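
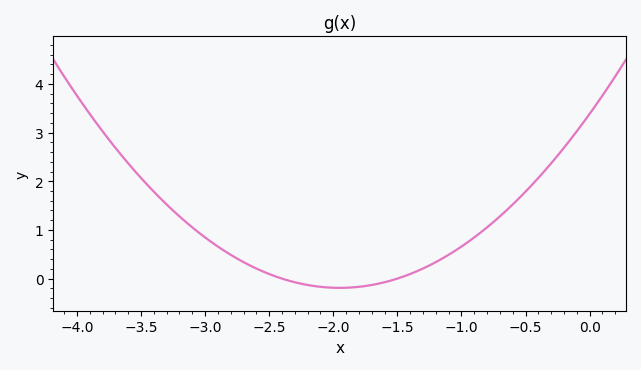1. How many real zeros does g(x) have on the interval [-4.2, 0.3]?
2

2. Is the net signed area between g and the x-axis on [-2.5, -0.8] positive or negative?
positive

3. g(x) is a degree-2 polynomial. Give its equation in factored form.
y = 0.94(x + 2.4)(x + 1.5)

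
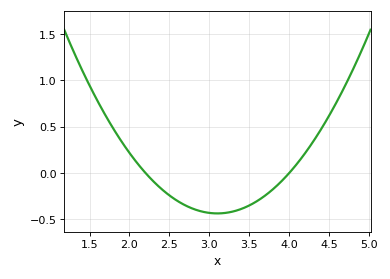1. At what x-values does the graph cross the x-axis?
2.2, 4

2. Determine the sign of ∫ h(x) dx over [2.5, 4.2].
negative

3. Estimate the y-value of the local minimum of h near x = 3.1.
-0.437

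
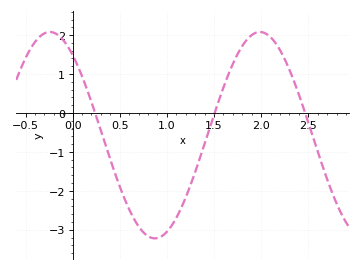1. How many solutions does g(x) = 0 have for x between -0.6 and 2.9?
3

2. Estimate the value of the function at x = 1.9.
2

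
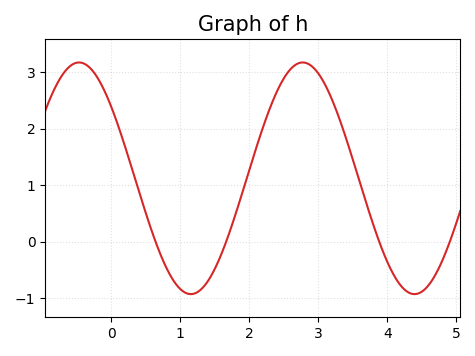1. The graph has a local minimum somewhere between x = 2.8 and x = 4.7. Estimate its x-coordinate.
4.4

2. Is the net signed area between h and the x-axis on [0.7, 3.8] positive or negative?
positive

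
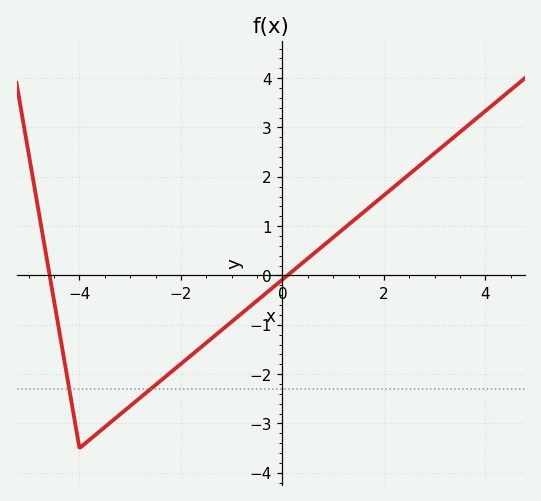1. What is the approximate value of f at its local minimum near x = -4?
-3.5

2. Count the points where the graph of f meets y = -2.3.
2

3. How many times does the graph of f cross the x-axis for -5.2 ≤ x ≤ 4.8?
2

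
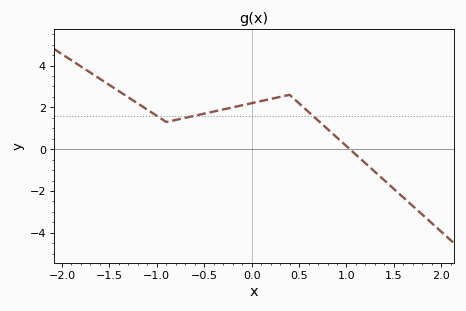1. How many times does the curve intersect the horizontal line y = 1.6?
3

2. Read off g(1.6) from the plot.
-2.4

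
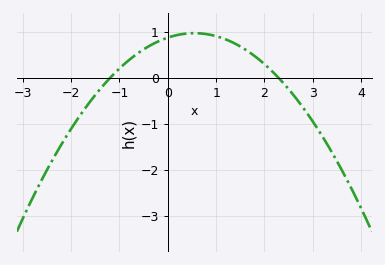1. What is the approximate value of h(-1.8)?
-0.787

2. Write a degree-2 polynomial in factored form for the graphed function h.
y = -0.32(x + 1.2)(x - 2.3)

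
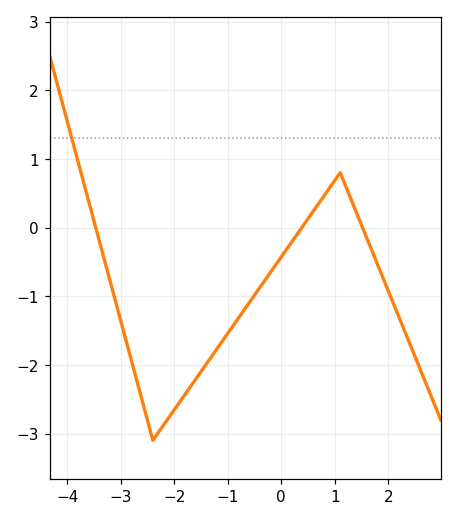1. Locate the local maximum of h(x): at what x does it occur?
1.1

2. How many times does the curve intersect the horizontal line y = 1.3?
1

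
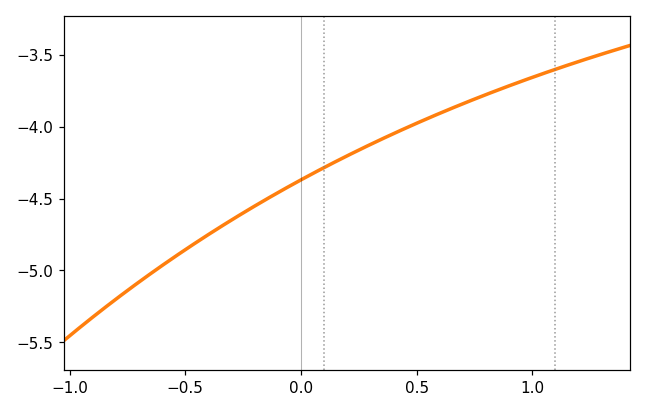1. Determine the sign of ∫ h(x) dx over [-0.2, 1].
negative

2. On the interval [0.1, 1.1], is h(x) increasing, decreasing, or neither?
increasing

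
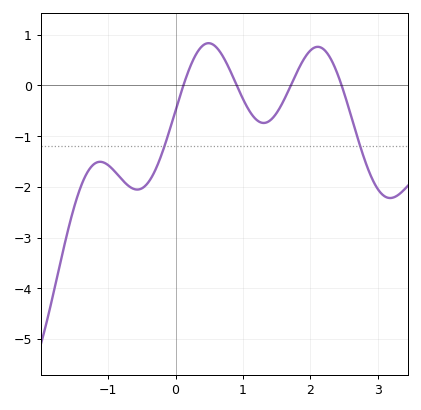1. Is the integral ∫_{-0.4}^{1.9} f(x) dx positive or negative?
negative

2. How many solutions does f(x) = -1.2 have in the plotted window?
2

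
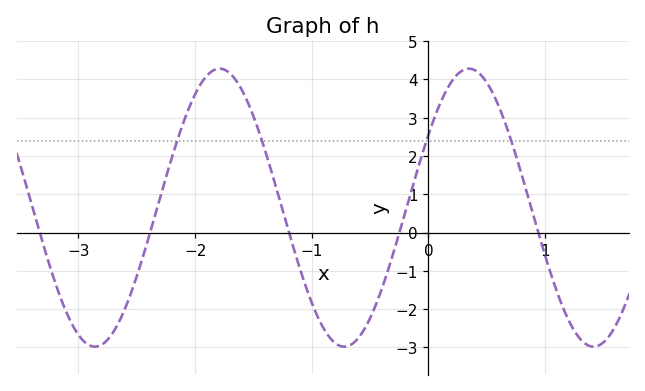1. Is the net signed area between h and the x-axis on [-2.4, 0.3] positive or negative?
positive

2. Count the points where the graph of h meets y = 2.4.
4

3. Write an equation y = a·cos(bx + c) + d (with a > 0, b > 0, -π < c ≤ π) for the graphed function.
y = 3.63cos(2.94x - 1.02) + 0.65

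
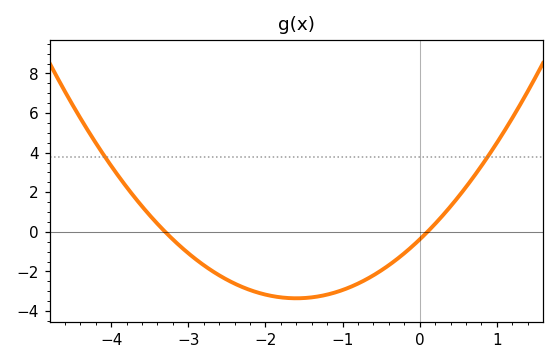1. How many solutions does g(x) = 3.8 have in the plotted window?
2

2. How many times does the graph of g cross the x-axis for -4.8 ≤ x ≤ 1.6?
2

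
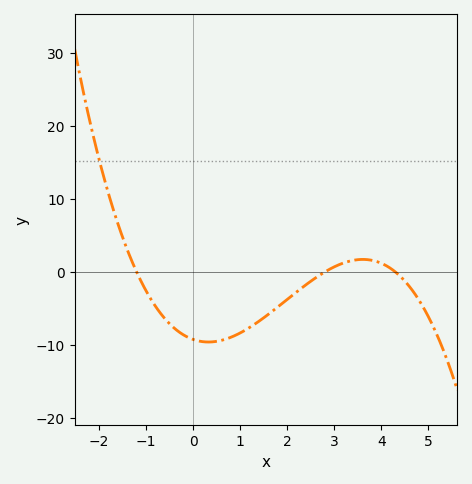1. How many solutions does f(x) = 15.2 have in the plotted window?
1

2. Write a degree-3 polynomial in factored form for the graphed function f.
y = -0.64(x + 1.2)(x - 2.8)(x - 4.3)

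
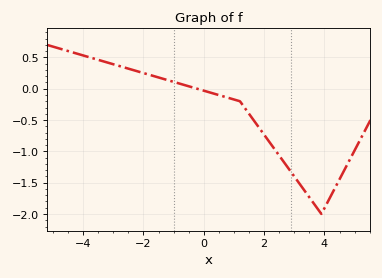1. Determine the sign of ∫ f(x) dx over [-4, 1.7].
positive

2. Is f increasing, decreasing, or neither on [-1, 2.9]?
decreasing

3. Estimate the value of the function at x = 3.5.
-1.73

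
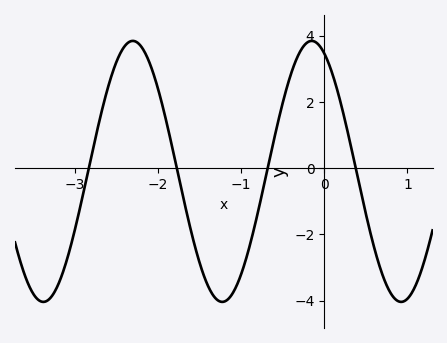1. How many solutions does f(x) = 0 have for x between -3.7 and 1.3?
4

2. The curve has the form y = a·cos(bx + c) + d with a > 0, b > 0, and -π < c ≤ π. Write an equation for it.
y = 3.94cos(2.9x + 0.44) - 0.1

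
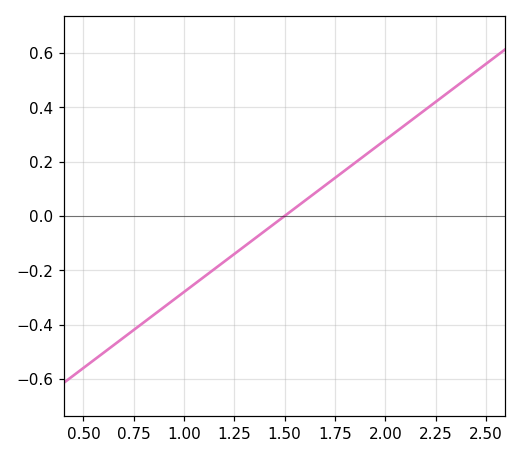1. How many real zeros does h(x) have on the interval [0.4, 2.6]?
1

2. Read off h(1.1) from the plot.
-0.224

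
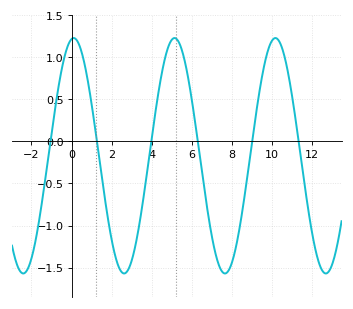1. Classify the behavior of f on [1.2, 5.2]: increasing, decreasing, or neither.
neither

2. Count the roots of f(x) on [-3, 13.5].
6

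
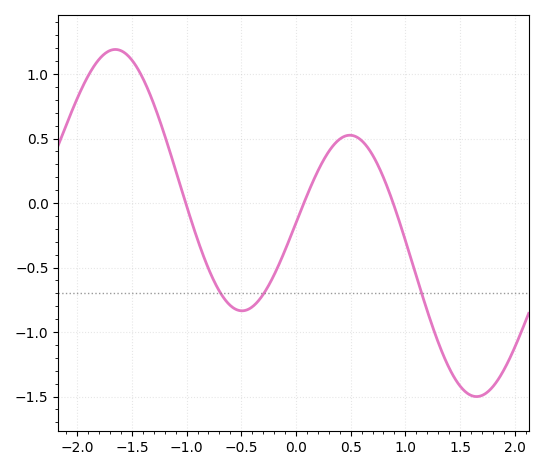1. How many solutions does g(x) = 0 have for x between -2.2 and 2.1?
3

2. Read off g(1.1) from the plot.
-0.564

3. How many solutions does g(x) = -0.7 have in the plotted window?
3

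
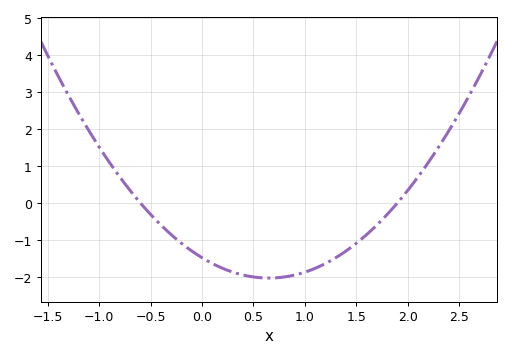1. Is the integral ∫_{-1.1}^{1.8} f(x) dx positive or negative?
negative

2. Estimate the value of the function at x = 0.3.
-1.9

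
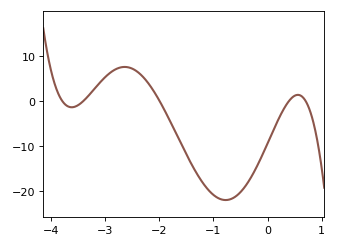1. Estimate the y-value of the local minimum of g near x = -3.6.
-1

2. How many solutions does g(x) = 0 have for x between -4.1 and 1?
5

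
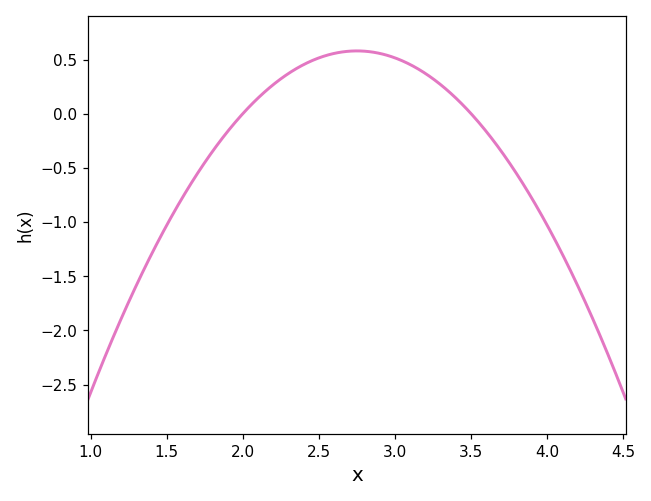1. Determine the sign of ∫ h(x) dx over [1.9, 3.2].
positive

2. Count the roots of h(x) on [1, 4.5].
2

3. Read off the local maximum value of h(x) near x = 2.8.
0.579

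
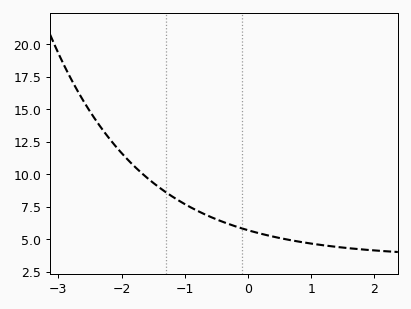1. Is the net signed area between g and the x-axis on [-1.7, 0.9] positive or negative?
positive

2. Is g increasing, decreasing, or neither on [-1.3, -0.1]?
decreasing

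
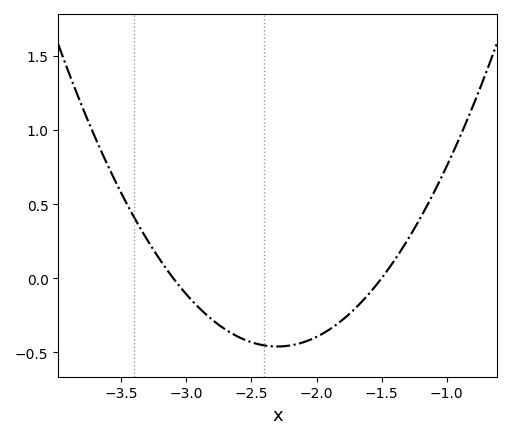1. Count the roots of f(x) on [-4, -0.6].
2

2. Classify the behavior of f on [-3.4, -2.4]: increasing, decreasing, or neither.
decreasing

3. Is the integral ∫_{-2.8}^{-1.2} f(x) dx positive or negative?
negative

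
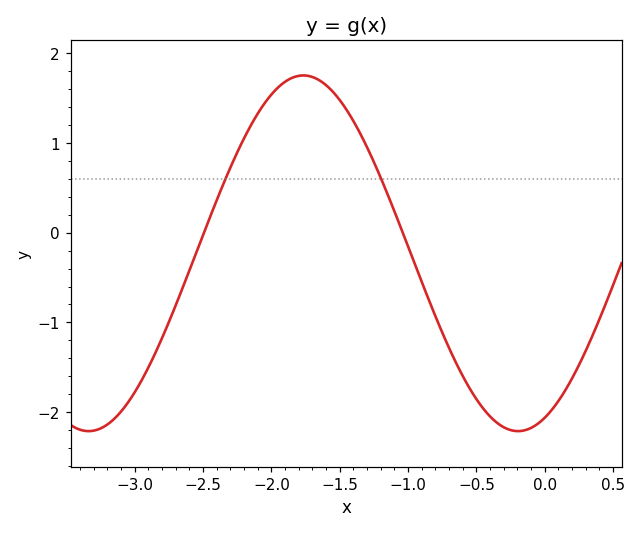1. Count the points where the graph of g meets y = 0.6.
2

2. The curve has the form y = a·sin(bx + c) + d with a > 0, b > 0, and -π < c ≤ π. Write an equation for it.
y = 1.98sin(2x - 1.2) - 0.23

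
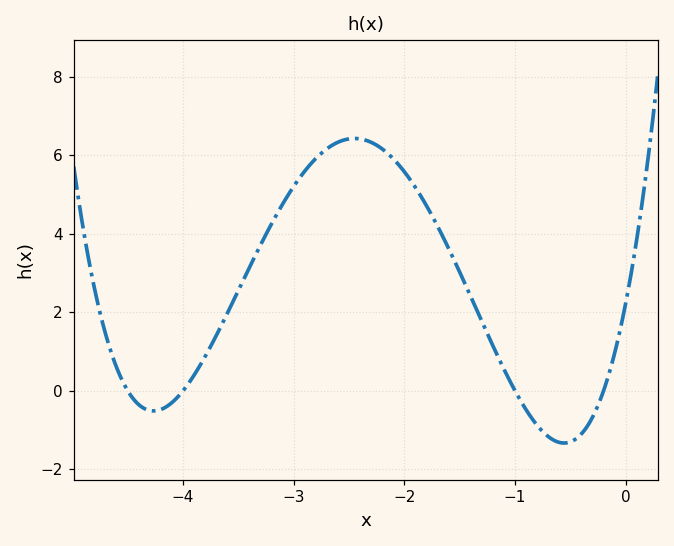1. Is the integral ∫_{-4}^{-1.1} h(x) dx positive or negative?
positive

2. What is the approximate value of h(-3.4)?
3.2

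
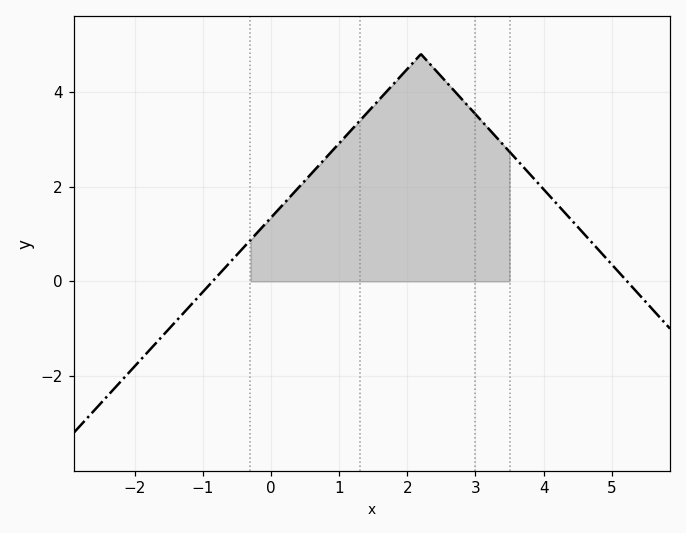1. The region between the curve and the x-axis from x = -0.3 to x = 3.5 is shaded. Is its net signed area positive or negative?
positive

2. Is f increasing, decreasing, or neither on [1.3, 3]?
neither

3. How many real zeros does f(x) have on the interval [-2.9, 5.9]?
2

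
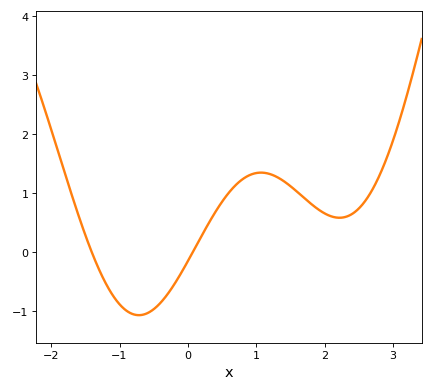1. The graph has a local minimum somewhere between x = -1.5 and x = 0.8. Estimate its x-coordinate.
-0.717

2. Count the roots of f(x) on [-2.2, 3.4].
2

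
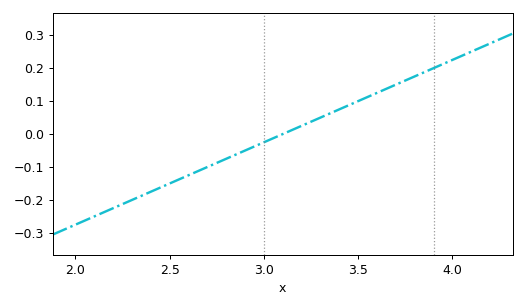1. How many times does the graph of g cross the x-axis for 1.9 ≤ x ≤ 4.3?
1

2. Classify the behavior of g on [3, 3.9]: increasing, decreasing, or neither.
increasing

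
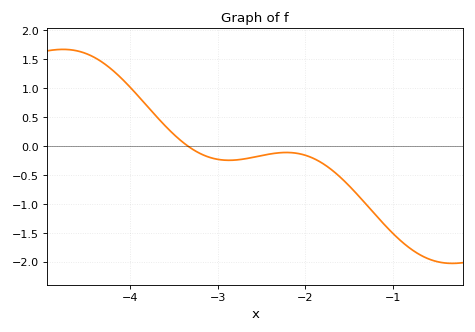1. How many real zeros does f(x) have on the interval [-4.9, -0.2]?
1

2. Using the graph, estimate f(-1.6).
-0.55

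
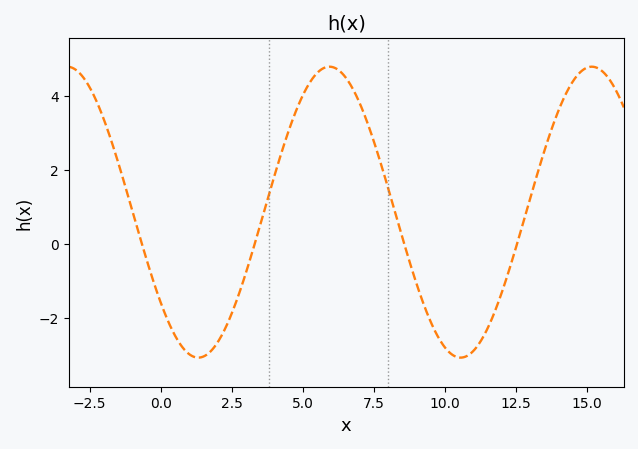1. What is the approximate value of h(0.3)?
-2.2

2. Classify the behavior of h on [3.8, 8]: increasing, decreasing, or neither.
neither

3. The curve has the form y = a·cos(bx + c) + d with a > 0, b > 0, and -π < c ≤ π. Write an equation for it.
y = 3.93cos(0.68x + 2.2) + 0.86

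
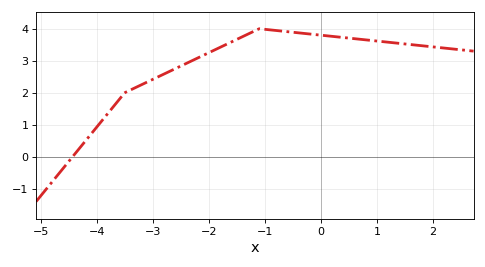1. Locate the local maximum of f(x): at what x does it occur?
-1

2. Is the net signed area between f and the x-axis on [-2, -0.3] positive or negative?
positive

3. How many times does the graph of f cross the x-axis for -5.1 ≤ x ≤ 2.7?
1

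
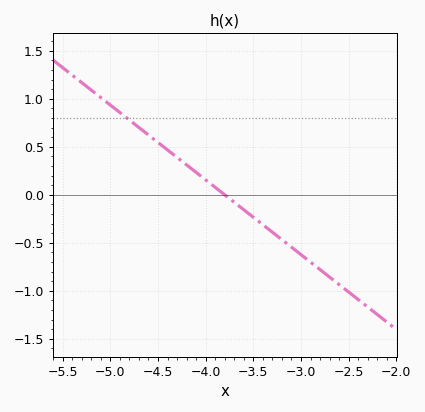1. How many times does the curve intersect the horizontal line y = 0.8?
1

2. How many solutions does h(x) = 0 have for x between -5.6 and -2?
1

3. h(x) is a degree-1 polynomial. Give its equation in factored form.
y = -0.78(x + 3.8)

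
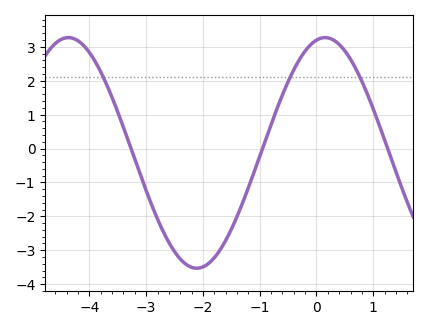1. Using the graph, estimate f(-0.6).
1.6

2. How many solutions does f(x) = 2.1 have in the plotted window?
3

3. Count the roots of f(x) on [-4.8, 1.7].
3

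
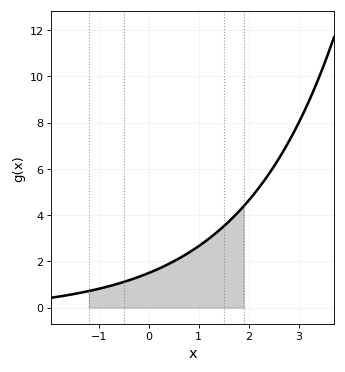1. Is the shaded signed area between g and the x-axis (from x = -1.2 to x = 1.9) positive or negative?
positive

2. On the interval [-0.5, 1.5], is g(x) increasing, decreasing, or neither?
increasing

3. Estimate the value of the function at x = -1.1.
0.8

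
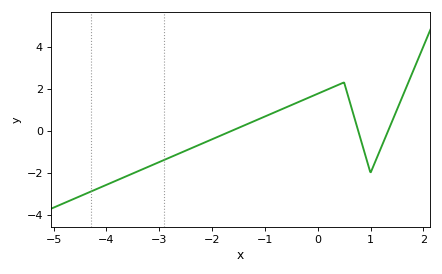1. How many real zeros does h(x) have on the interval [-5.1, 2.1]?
3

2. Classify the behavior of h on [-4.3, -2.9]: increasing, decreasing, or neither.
increasing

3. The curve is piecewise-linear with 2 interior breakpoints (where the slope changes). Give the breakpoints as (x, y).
(0.5, 2.3); (1, -2)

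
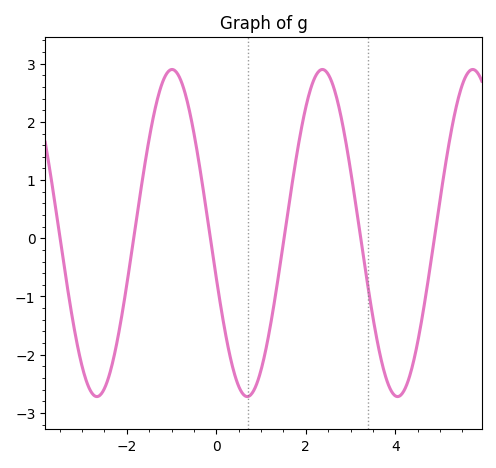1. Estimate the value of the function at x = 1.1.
-1.93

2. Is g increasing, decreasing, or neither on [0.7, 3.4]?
neither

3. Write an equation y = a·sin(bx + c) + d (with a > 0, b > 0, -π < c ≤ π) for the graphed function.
y = 2.81sin(1.87x - 2.86) + 0.09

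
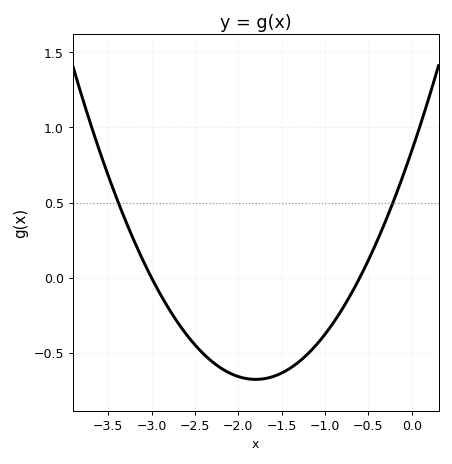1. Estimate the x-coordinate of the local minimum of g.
-1.8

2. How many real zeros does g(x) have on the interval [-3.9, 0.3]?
2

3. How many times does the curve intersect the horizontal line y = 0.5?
2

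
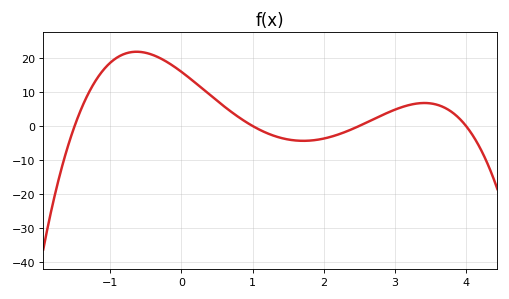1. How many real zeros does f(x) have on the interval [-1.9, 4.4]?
4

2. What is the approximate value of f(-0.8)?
21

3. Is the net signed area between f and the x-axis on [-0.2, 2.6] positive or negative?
positive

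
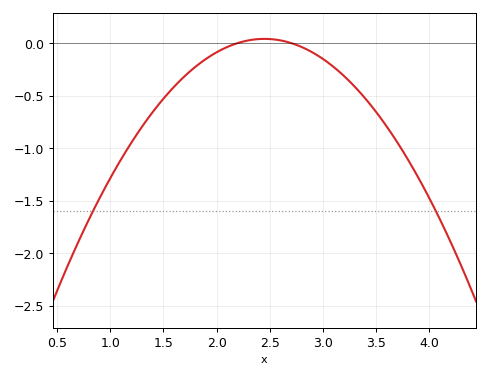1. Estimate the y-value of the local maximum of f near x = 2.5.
0.039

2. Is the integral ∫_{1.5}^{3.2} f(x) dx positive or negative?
negative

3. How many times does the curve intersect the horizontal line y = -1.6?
2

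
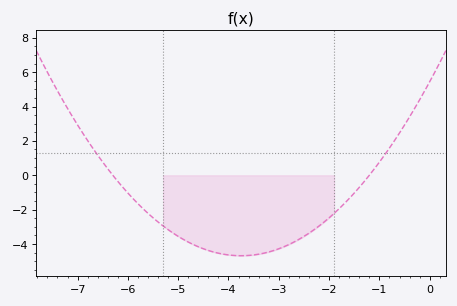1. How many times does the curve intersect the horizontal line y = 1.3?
2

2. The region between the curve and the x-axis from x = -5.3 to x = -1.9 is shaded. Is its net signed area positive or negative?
negative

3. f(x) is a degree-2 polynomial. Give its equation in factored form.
y = 0.72(x + 6.3)(x + 1.2)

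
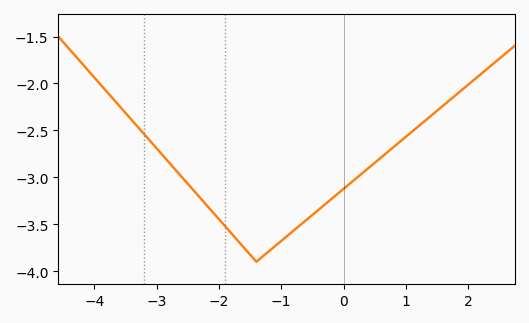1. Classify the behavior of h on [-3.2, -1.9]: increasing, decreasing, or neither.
decreasing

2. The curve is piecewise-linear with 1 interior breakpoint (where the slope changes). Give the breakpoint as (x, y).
(-1.4, -3.9)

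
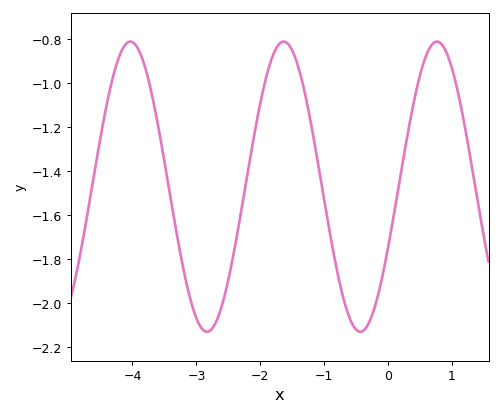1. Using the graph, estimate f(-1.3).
-1.05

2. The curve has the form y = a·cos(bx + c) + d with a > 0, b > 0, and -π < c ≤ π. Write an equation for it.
y = 0.66cos(2.62x - 2) - 1.47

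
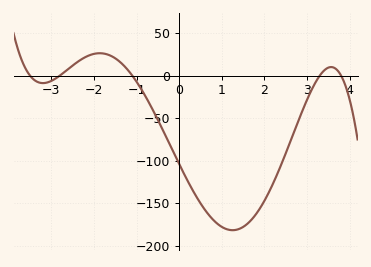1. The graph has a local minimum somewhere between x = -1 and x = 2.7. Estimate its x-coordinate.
1.2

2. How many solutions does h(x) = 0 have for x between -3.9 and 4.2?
5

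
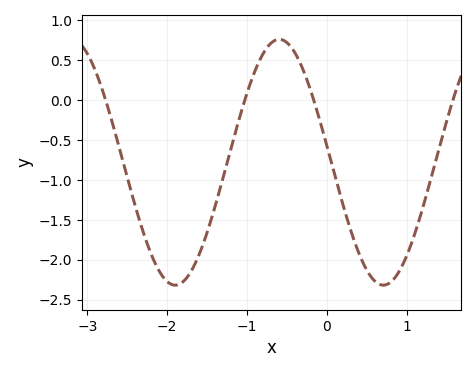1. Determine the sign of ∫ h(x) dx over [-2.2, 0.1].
negative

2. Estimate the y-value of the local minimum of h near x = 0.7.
-2.32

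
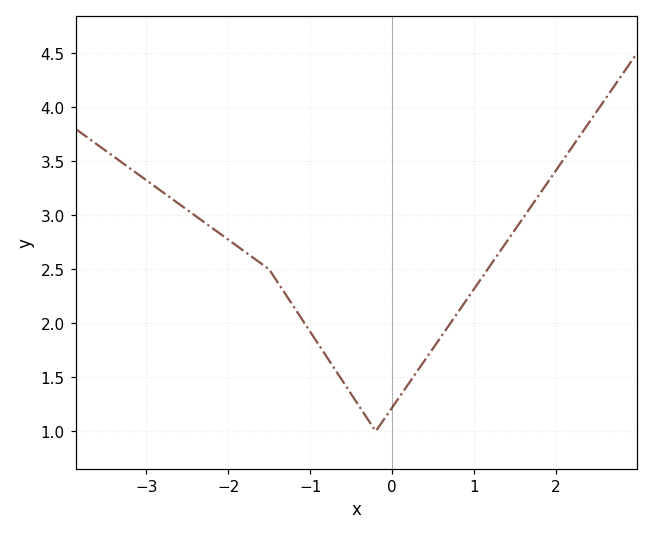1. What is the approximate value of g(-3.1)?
3.38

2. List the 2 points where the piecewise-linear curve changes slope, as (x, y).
(-1.5, 2.5); (-0.2, 1)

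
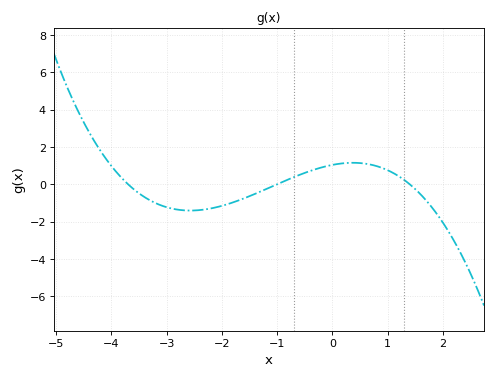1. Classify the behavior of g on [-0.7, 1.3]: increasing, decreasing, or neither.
neither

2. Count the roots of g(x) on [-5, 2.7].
3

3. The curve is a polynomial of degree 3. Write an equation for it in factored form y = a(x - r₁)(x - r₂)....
y = -0.2(x + 3.7)(x + 1)(x - 1.4)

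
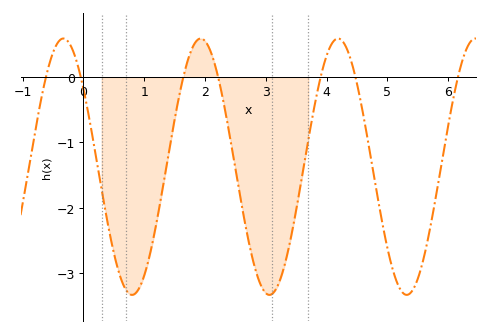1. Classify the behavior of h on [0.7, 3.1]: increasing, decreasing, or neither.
neither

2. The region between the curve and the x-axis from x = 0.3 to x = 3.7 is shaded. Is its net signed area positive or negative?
negative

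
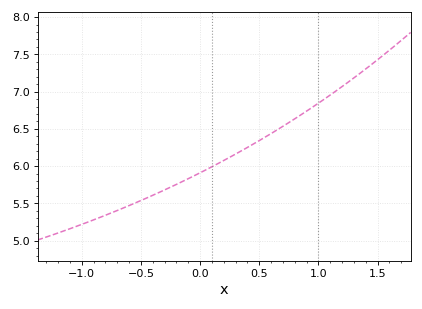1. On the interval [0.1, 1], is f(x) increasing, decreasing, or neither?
increasing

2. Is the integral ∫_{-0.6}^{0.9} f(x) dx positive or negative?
positive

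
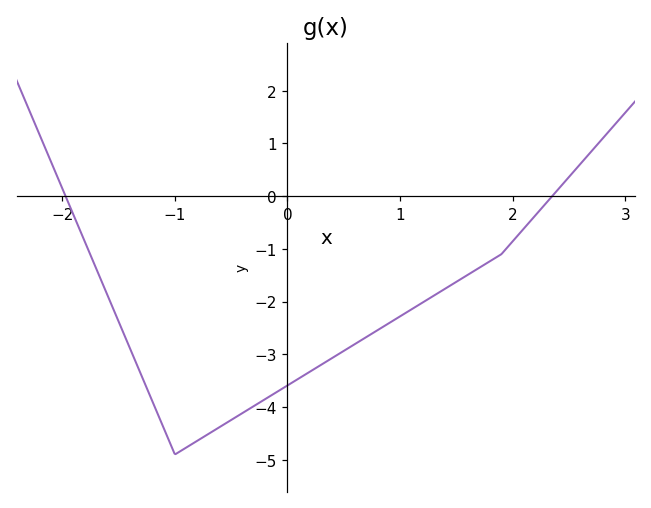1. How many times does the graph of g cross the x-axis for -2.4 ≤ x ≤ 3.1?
2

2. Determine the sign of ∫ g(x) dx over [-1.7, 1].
negative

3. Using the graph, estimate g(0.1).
-3.46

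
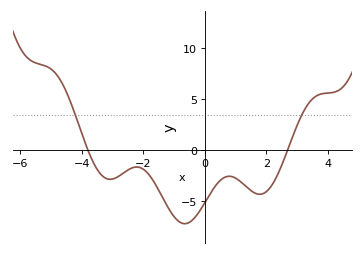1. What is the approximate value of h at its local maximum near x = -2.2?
-1.5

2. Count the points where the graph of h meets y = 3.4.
2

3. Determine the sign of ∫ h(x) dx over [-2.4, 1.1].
negative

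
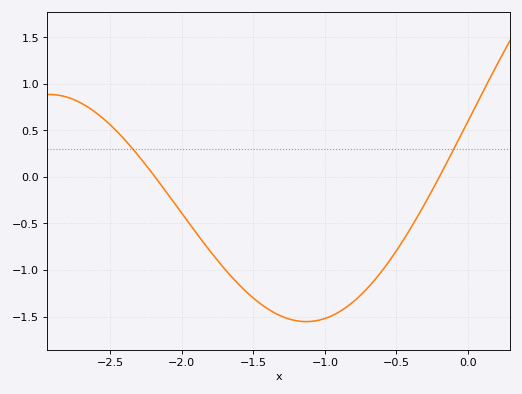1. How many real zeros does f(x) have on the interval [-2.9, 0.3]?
2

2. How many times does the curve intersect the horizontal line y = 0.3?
2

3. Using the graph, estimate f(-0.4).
-0.55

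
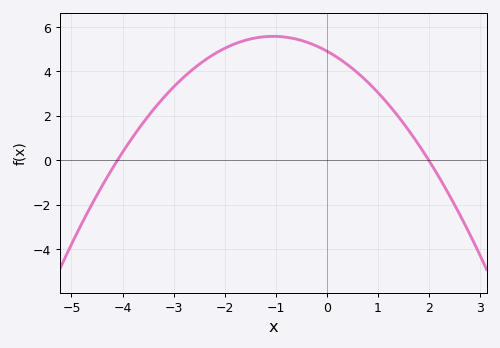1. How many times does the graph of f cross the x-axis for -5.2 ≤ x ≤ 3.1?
2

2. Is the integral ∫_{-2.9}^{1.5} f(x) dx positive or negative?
positive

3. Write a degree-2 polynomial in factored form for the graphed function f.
y = -0.6(x + 4.1)(x - 2)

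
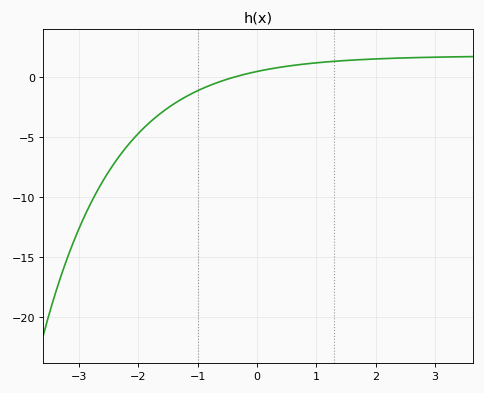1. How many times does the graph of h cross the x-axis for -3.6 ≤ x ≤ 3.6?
1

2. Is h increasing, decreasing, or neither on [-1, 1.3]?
increasing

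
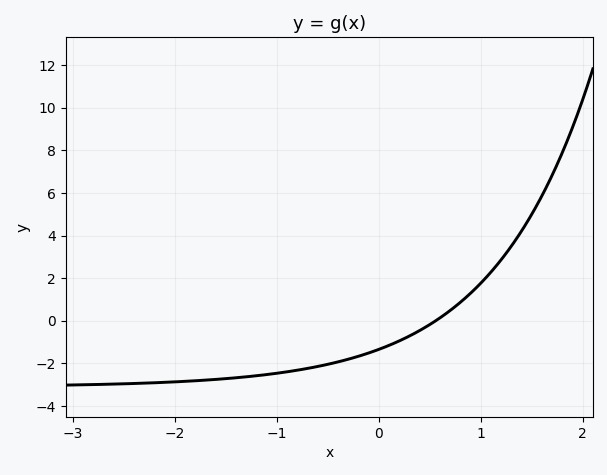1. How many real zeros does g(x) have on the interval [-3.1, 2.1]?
1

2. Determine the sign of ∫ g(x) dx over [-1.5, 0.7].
negative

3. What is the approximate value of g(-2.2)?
-3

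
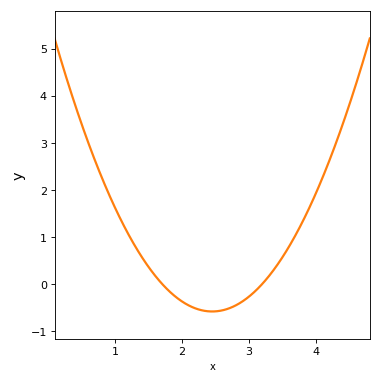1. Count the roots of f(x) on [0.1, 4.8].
2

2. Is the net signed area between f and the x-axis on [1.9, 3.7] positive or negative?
negative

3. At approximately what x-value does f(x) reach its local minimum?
2.45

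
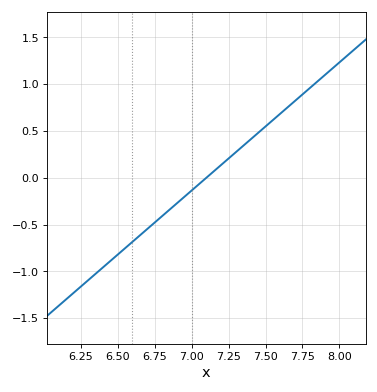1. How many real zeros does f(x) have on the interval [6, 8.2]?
1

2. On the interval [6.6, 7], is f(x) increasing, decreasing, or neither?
increasing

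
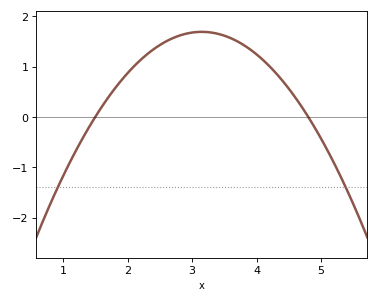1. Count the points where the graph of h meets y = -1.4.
2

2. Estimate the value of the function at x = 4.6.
0.4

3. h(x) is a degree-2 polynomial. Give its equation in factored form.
y = -0.62(x - 1.5)(x - 4.8)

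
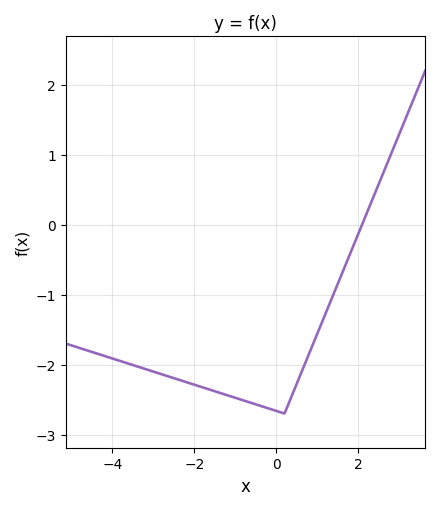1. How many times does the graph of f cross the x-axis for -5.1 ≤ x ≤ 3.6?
1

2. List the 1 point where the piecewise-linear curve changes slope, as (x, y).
(0.2, -2.7)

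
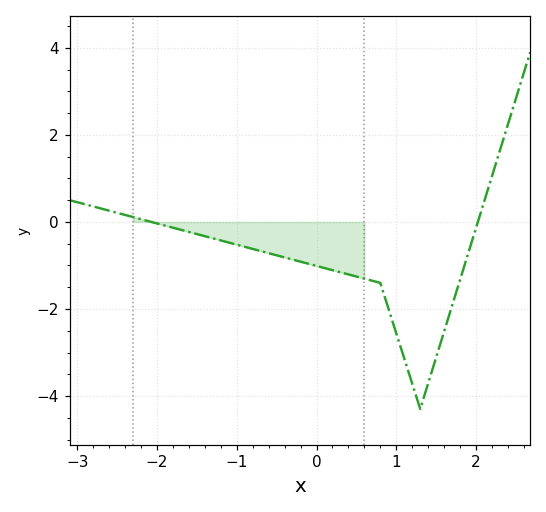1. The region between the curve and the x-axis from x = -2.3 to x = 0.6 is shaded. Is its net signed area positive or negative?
negative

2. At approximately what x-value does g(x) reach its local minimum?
1.3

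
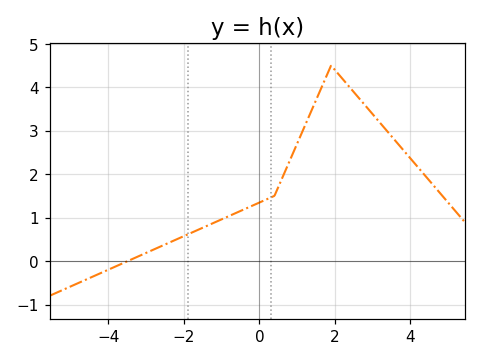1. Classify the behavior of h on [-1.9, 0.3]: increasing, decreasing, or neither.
increasing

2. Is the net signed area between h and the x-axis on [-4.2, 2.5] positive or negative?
positive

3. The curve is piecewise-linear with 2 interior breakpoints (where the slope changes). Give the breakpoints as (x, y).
(0.4, 1.5); (1.9, 4.5)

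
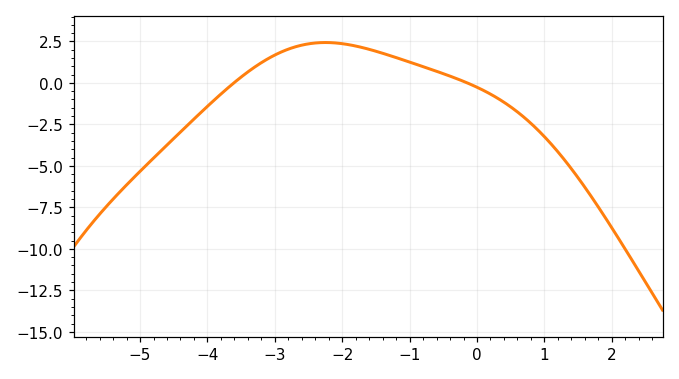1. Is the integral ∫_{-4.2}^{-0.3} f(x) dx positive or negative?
positive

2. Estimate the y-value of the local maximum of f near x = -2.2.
2.43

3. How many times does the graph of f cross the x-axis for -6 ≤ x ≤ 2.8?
2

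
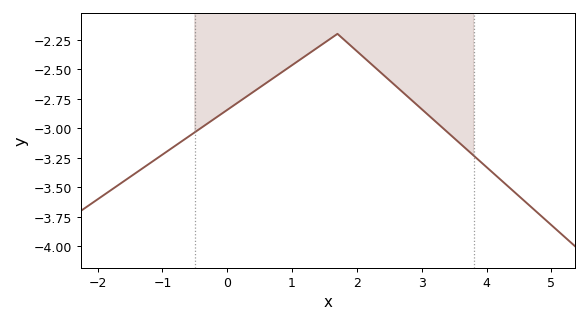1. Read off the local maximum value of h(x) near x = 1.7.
-2.2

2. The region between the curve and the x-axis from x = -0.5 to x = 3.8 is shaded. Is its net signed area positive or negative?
negative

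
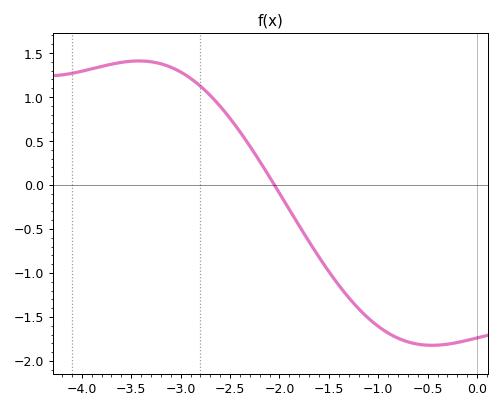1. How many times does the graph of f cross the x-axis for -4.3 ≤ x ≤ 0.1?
1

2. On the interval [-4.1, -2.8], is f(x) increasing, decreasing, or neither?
neither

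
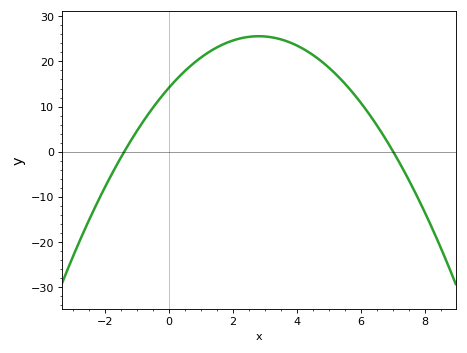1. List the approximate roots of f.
-1.4, 7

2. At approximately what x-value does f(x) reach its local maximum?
2.8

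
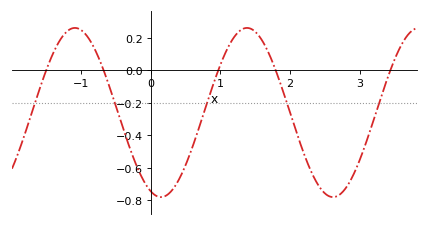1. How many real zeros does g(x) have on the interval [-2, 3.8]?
5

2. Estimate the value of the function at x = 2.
-0.26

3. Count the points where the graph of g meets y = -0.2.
5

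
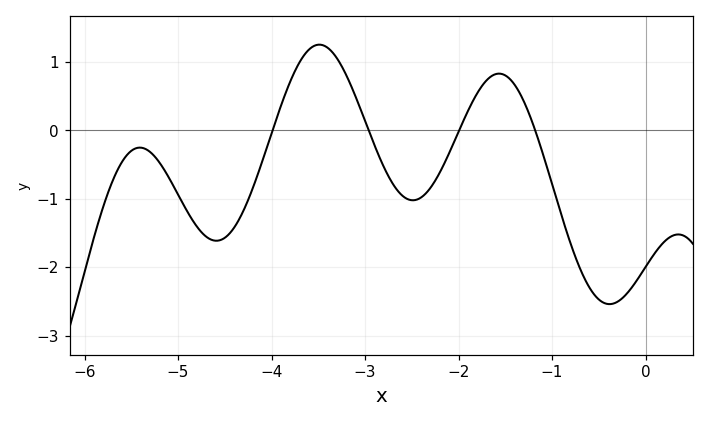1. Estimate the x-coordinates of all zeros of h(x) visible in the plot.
-3.99, -2.96, -1.99, -1.18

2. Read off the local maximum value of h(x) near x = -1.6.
0.831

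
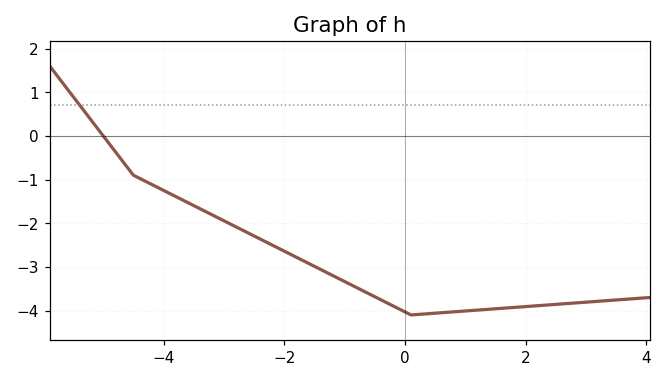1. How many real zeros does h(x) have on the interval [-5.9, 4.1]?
1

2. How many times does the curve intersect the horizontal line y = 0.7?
1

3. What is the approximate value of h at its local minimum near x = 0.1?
-4.1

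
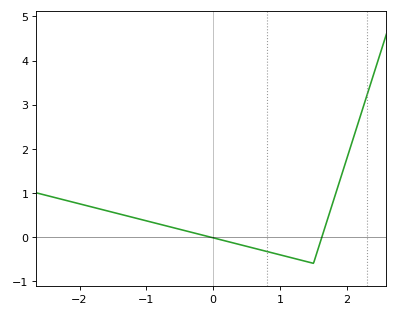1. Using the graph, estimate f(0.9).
-0.369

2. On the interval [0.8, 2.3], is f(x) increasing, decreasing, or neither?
neither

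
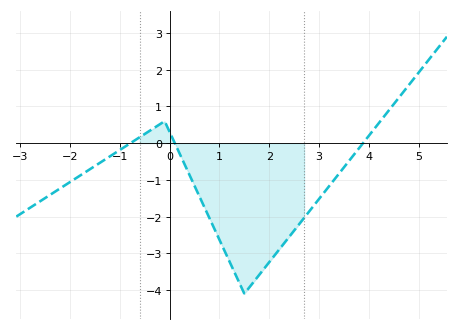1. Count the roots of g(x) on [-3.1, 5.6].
3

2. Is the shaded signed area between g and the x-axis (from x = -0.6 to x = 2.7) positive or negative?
negative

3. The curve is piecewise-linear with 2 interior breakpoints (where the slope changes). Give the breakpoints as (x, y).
(-0.1, 0.6); (1.5, -4.1)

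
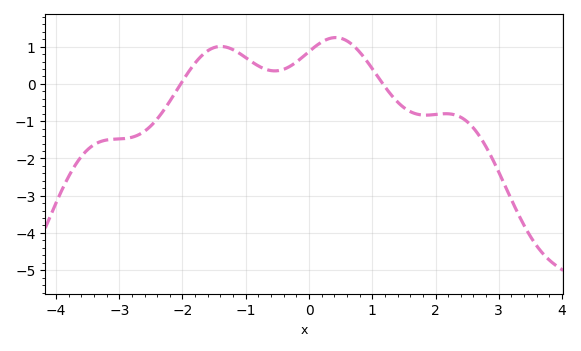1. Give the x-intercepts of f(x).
-2, 1.2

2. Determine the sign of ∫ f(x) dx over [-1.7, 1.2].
positive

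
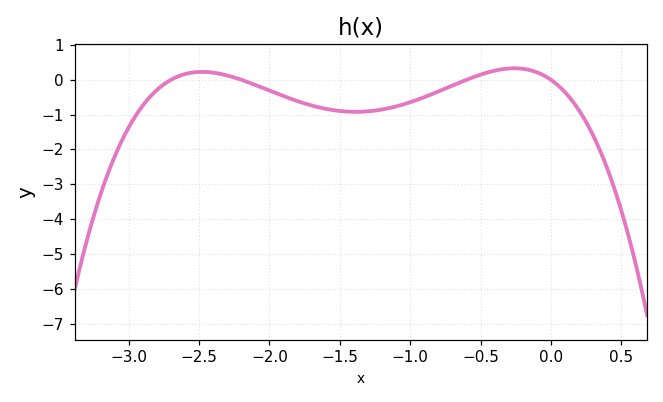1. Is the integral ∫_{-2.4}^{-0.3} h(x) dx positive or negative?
negative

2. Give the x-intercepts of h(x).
-2.7, -2.2, -0.6, 0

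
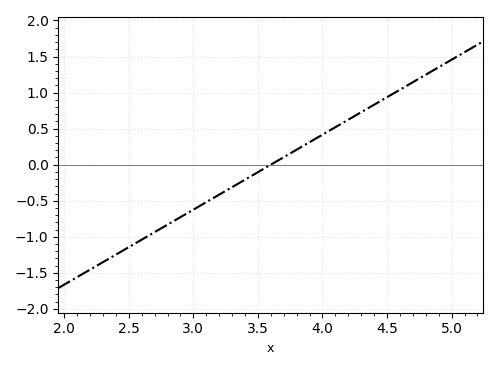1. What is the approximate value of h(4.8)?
1.25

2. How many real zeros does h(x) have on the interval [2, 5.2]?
1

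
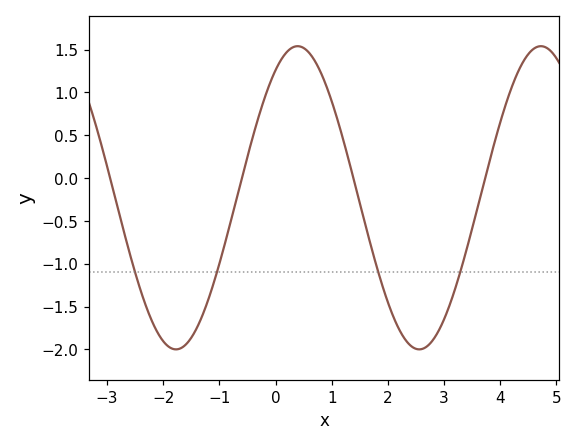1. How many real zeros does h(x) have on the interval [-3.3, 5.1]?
4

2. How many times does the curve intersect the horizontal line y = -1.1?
4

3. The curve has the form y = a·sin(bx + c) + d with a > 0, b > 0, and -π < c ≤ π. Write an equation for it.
y = 1.77sin(1.4x + 1) - 0.23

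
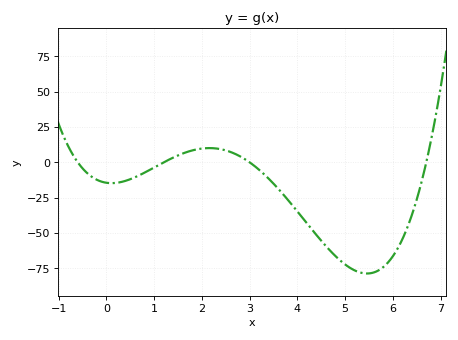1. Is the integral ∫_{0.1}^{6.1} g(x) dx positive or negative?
negative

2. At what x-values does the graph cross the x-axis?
-0.6, 1.2, 3, 6.7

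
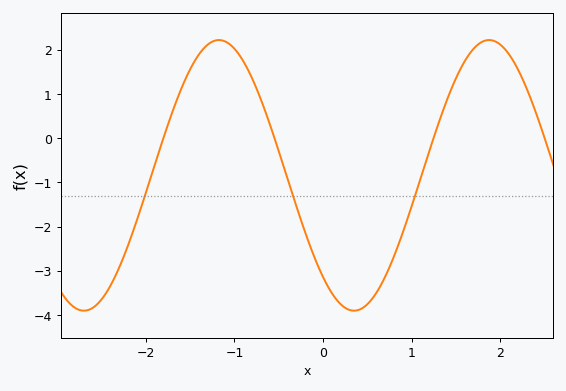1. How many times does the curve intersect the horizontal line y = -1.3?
3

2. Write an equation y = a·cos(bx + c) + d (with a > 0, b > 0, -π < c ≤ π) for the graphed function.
y = 3.06cos(2.1x + 2.4) - 0.84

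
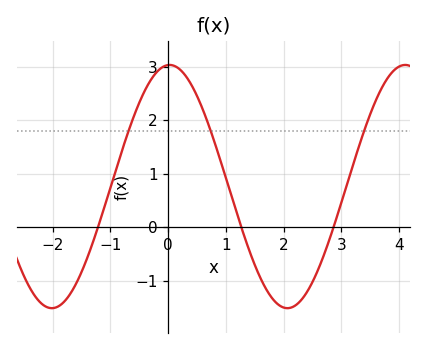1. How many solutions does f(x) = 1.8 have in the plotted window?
3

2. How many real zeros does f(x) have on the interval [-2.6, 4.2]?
3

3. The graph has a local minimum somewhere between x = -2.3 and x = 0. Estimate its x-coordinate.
-2.01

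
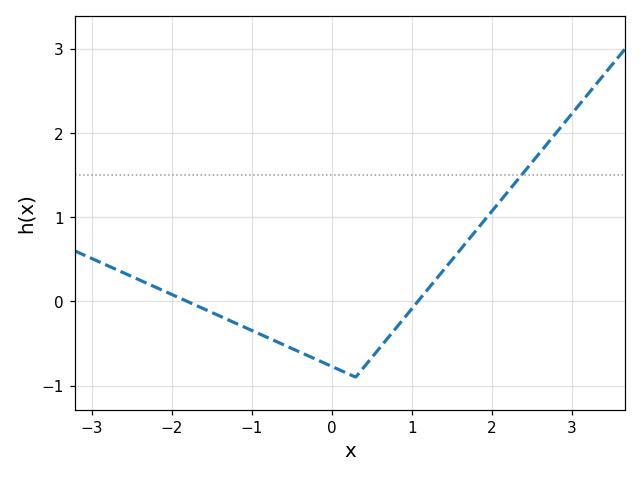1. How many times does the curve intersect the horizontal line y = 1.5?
1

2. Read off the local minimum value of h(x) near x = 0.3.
-0.899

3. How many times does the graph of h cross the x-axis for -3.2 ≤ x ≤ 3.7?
2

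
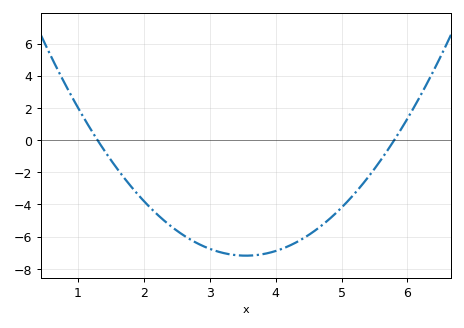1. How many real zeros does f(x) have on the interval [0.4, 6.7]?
2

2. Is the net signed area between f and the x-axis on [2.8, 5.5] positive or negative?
negative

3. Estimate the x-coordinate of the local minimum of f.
3.55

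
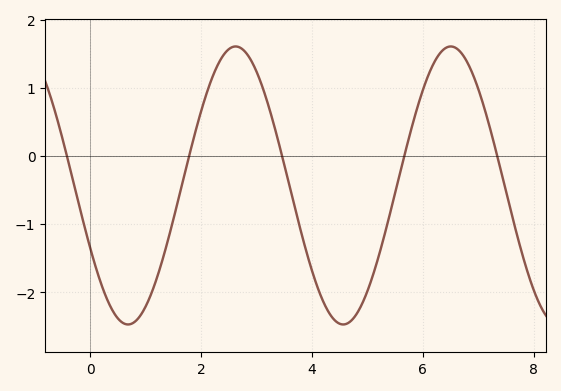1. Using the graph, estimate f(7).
0.982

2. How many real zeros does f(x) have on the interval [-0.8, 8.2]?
5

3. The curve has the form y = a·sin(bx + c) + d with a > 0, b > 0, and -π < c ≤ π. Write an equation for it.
y = 2.04sin(1.62x - 2.68) - 0.43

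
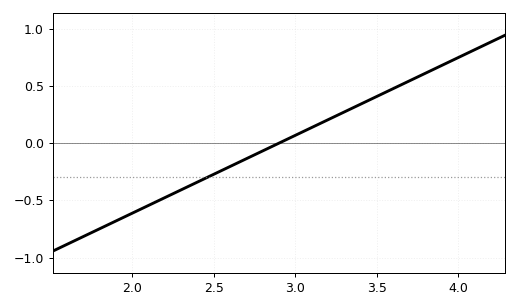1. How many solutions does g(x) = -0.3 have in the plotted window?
1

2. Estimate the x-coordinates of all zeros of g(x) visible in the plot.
2.9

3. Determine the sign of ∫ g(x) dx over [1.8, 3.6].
negative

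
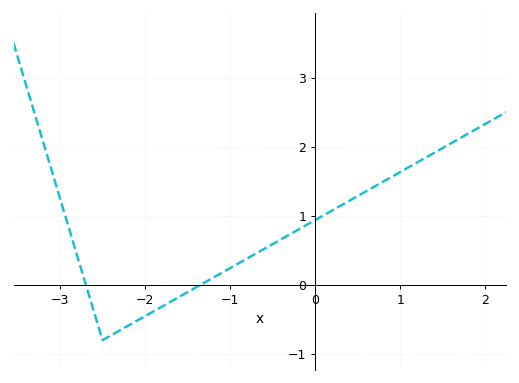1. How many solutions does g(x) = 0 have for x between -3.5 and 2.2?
2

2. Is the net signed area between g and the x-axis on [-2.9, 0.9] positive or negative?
positive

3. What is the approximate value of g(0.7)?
1.42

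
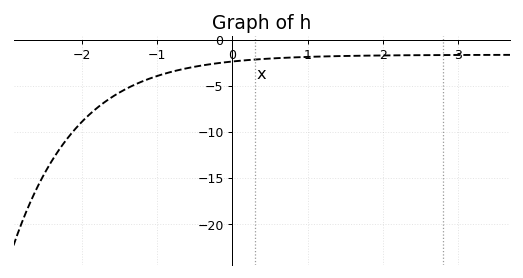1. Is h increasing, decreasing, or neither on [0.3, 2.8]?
increasing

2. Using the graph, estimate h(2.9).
-1.62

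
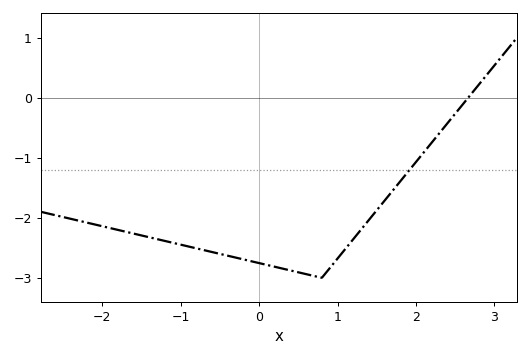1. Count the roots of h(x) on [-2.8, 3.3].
1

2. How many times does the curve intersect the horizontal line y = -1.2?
1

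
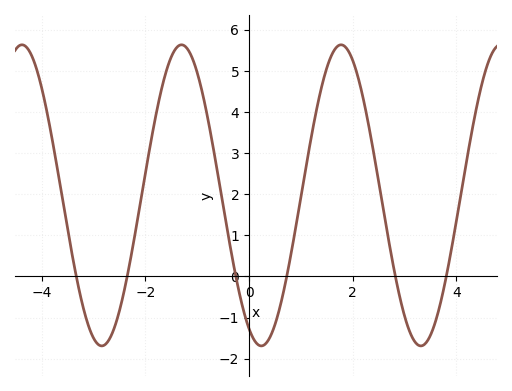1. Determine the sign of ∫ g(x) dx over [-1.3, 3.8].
positive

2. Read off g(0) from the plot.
-1.3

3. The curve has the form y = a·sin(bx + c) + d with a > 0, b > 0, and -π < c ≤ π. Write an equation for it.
y = 3.66sin(2x - 2.1) + 1.97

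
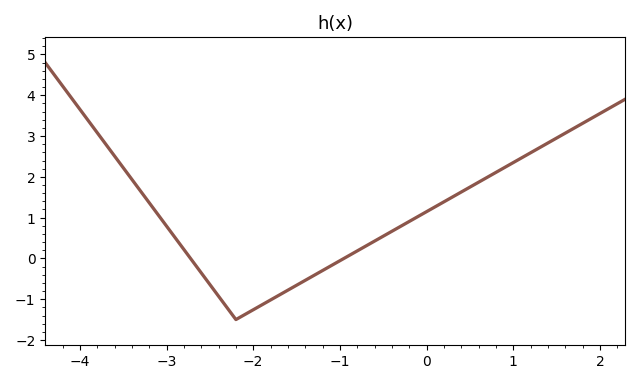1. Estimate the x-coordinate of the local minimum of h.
-2.2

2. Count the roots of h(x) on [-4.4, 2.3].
2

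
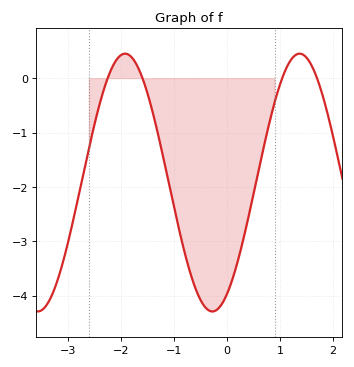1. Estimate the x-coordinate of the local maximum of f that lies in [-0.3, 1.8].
1.37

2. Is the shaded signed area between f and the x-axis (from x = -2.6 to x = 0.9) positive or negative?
negative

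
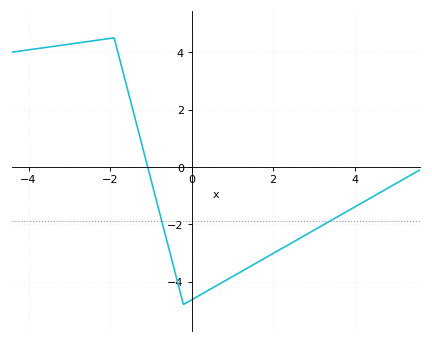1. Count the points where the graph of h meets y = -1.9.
2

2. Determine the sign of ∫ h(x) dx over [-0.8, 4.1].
negative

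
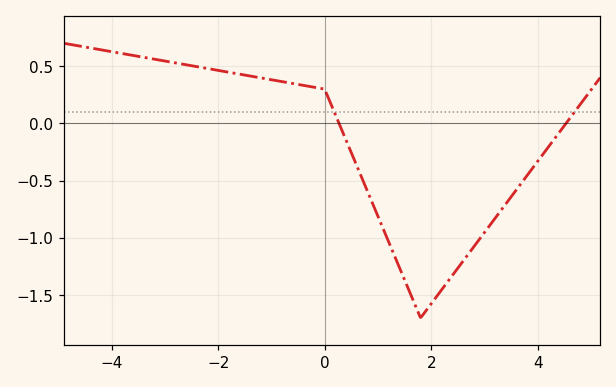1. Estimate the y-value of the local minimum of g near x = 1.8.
-1.7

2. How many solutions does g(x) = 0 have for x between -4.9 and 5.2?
2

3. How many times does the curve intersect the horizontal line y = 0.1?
2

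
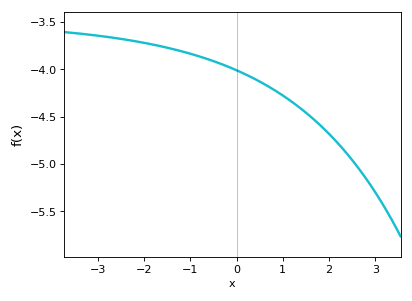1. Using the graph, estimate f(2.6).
-5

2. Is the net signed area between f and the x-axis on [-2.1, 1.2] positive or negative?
negative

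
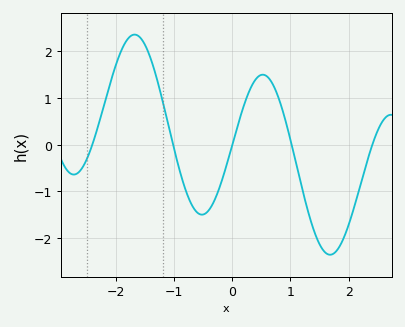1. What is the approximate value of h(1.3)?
-1.42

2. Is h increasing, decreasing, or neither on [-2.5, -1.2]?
neither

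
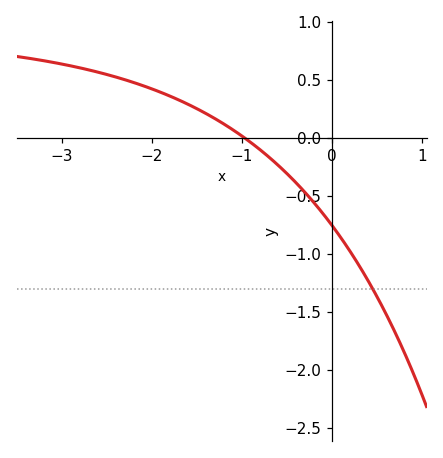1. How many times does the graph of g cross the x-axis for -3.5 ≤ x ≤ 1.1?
1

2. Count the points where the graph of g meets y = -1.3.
1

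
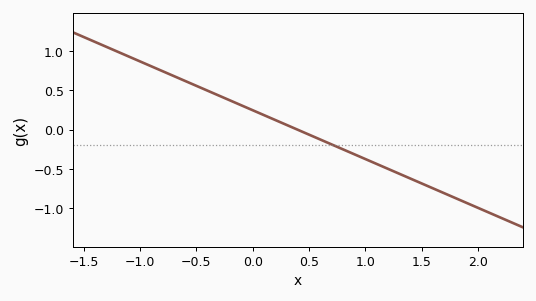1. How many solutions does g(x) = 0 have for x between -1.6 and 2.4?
1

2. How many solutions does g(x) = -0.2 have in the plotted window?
1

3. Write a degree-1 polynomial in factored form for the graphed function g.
y = -0.62(x - 0.4)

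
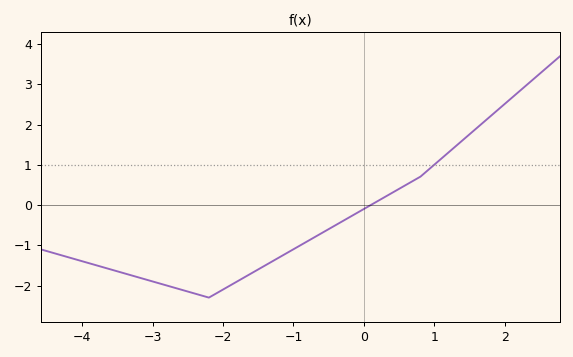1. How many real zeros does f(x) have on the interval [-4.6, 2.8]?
1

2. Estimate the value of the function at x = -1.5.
-1.6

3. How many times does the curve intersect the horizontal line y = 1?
1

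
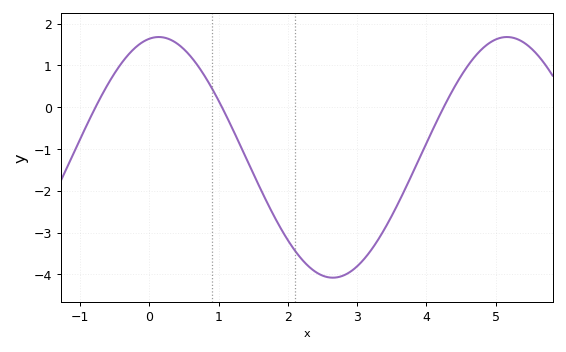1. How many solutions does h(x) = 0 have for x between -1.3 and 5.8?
3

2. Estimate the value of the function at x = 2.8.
-4.03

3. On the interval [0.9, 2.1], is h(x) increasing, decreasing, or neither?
decreasing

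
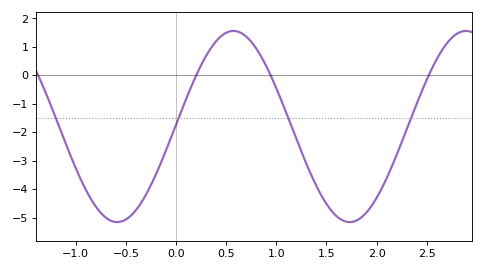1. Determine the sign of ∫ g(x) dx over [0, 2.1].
negative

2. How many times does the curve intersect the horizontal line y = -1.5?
4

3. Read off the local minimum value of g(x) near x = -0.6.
-5.16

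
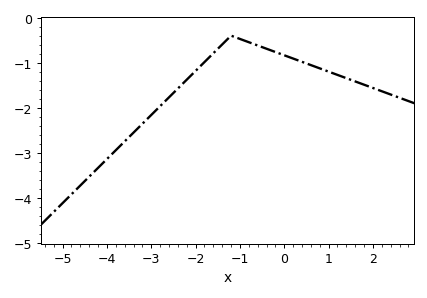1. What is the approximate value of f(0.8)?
-1.1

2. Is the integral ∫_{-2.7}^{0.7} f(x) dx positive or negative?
negative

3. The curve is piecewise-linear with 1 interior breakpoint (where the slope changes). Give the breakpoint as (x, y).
(-1.2, -0.4)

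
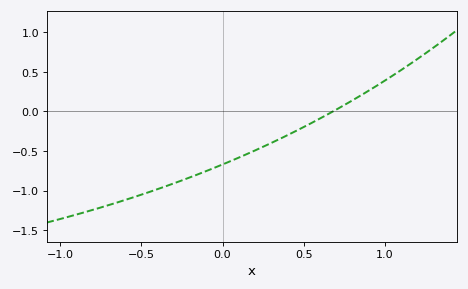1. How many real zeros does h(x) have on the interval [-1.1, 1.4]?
1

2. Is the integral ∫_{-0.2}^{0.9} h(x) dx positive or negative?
negative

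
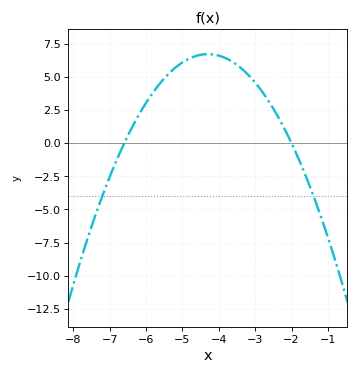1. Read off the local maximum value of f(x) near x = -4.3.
6.5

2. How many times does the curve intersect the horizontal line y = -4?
2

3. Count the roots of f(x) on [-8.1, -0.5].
2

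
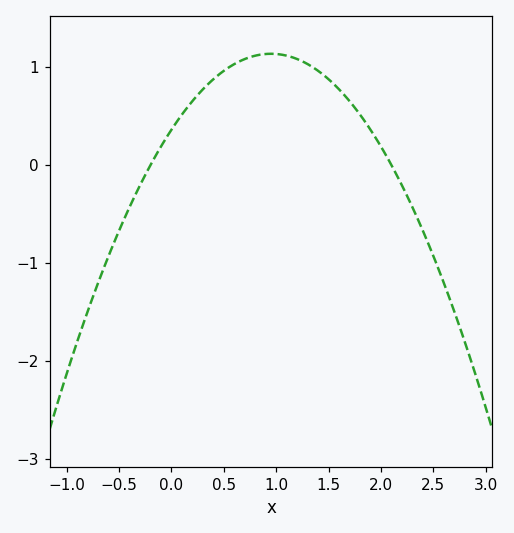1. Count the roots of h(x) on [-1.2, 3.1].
2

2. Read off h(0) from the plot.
0.4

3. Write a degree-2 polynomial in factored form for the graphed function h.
y = -0.86(x + 0.2)(x - 2.1)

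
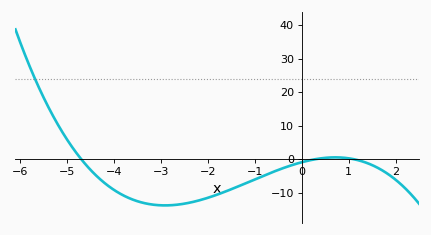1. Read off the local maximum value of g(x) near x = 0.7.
0.519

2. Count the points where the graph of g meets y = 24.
1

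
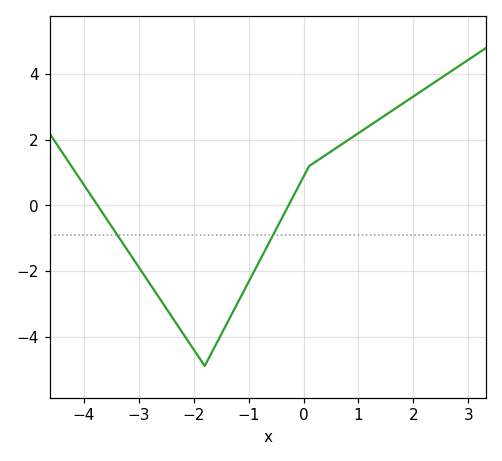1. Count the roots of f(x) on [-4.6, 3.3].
2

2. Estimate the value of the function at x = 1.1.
2.4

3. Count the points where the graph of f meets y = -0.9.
2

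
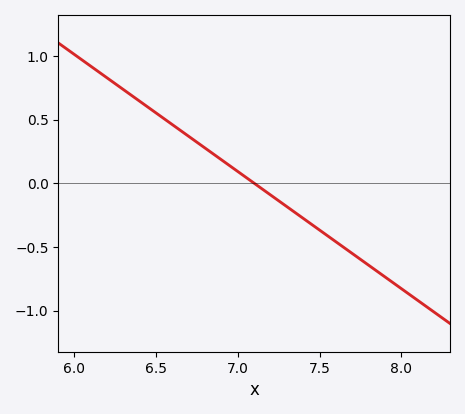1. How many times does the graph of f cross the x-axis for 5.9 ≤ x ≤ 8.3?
1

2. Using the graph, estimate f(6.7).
0.35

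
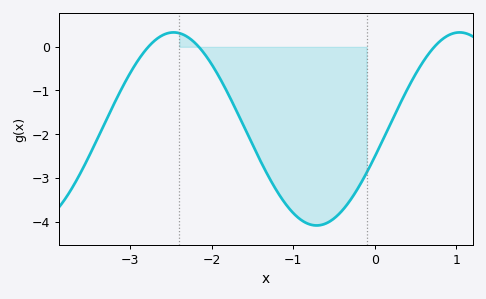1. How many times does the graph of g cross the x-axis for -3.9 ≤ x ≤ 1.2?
3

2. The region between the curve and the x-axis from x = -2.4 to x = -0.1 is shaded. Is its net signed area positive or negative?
negative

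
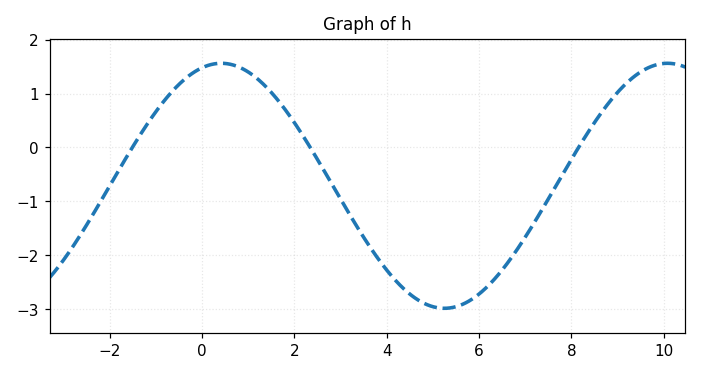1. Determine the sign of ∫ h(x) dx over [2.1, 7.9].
negative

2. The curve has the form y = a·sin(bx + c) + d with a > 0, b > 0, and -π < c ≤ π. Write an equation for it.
y = 2.27sin(0.65x + 1.3) - 0.71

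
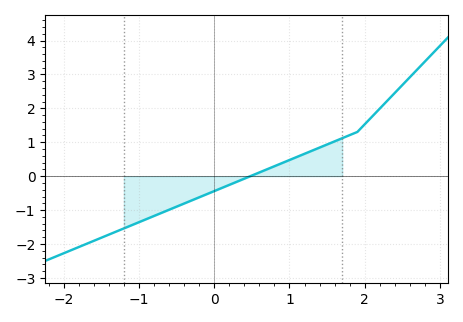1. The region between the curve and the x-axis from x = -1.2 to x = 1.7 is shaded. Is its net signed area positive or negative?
negative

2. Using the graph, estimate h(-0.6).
-1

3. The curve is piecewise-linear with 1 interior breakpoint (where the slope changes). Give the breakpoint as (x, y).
(1.9, 1.3)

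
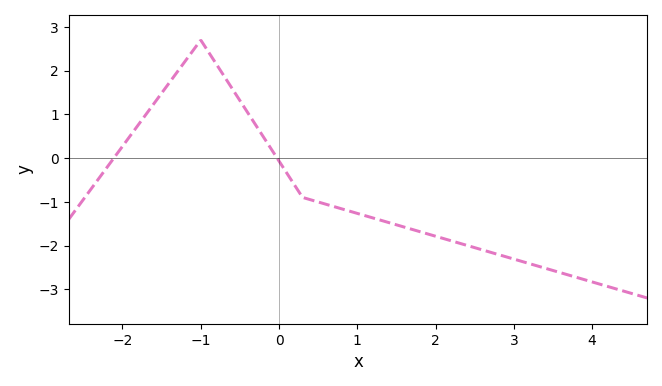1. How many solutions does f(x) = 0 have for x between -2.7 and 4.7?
2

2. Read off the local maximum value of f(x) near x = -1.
2.7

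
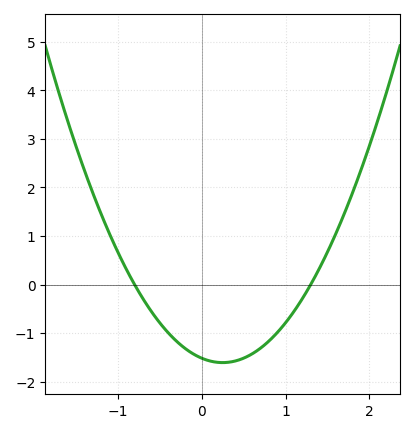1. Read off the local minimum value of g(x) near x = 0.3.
-1.61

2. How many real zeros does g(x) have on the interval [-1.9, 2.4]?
2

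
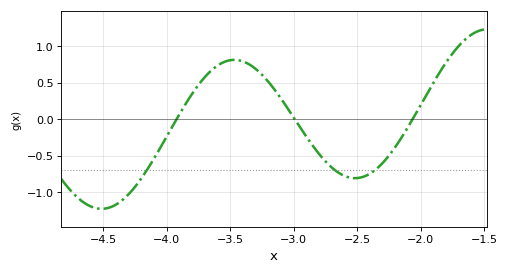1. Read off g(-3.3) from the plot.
0.7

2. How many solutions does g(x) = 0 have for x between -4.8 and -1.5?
3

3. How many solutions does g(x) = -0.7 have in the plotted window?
3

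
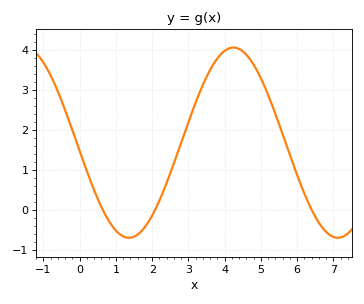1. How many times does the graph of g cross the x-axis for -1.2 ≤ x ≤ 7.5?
3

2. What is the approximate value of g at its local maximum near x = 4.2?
4.06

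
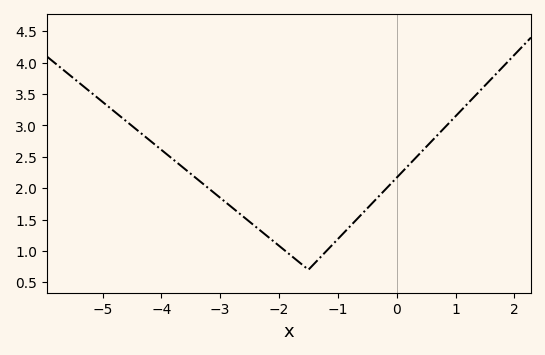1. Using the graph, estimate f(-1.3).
0.9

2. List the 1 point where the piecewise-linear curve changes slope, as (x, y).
(-1.5, 0.7)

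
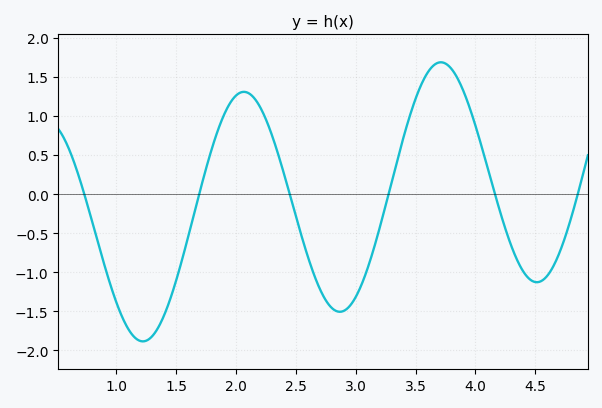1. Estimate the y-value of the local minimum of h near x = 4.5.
-1.15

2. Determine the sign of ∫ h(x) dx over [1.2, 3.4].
negative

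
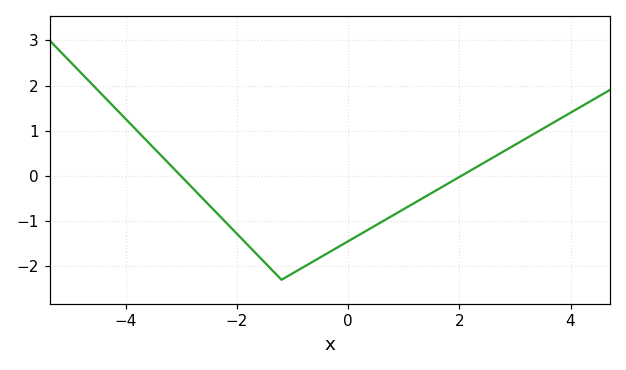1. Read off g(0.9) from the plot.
-0.8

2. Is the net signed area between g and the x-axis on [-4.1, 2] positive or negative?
negative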